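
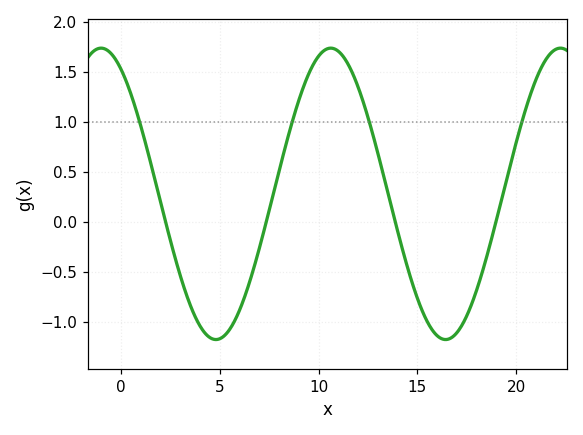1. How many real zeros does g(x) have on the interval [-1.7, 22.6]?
4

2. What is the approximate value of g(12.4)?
1.1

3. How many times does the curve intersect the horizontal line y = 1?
4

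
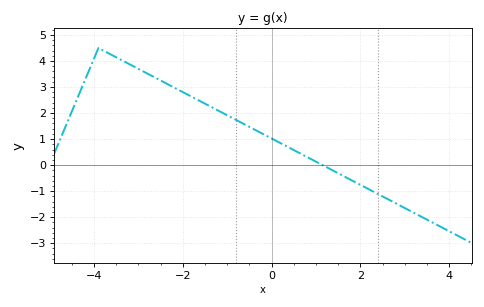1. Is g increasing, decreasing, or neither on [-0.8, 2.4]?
decreasing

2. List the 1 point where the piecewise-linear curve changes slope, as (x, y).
(-3.9, 4.5)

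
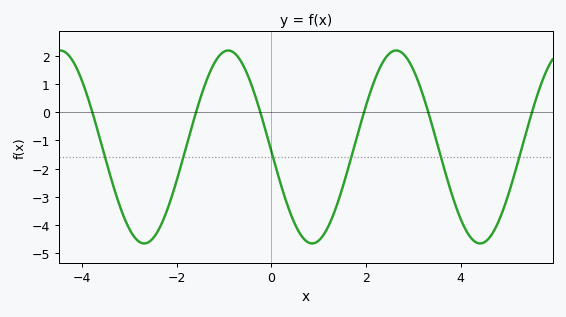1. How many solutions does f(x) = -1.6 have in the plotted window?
6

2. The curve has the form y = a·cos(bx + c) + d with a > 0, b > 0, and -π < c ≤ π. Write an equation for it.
y = 3.42cos(1.77x + 1.61) - 1.23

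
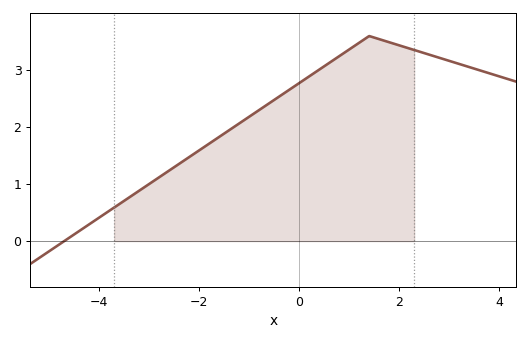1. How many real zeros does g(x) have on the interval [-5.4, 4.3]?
1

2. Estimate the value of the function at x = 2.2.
3.4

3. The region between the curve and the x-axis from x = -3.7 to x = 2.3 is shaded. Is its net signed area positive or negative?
positive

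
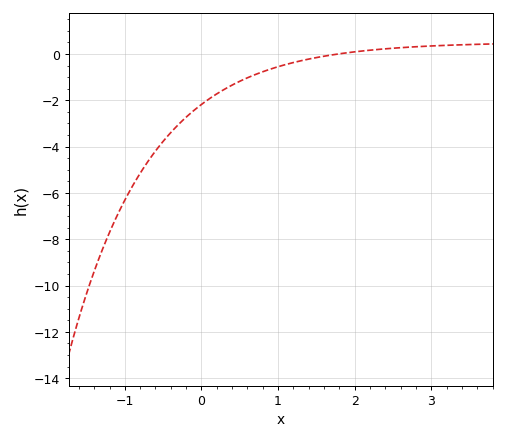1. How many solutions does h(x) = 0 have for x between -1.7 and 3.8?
1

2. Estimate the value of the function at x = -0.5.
-3.77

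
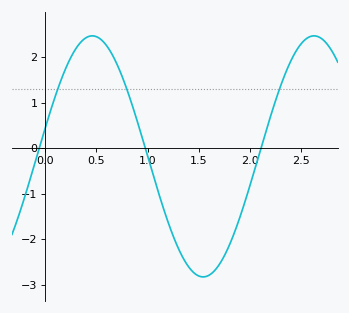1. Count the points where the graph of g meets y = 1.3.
3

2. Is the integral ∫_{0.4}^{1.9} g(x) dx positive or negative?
negative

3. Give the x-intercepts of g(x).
-0.059, 0.977, 2.11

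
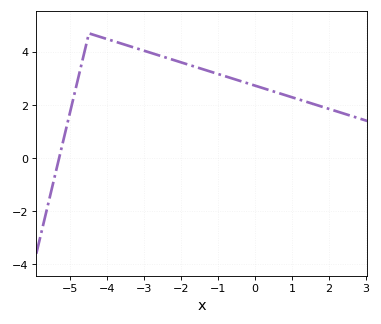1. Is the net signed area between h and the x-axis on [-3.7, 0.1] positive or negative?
positive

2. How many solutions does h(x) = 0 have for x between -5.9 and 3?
1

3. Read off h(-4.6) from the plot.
4.12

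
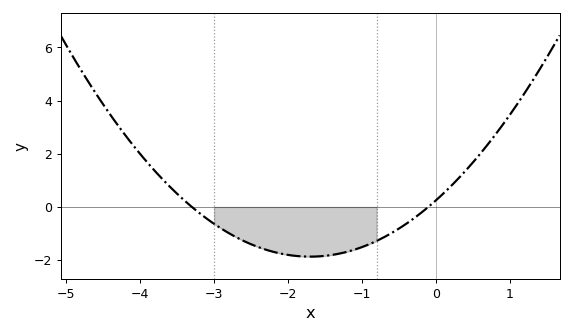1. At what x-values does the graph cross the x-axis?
-3.3, -0.1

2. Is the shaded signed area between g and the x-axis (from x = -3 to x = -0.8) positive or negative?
negative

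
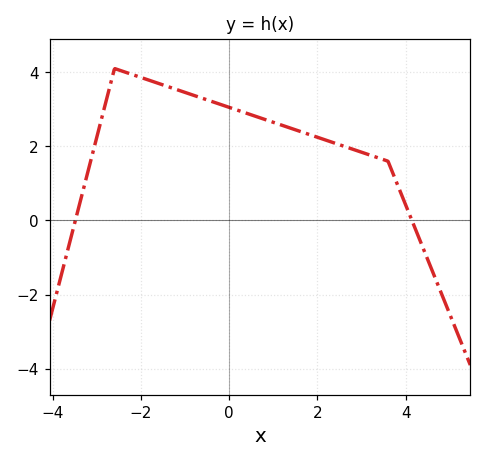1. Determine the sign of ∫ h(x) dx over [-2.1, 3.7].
positive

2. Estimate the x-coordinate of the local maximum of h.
-2.6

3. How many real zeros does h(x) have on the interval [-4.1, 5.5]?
2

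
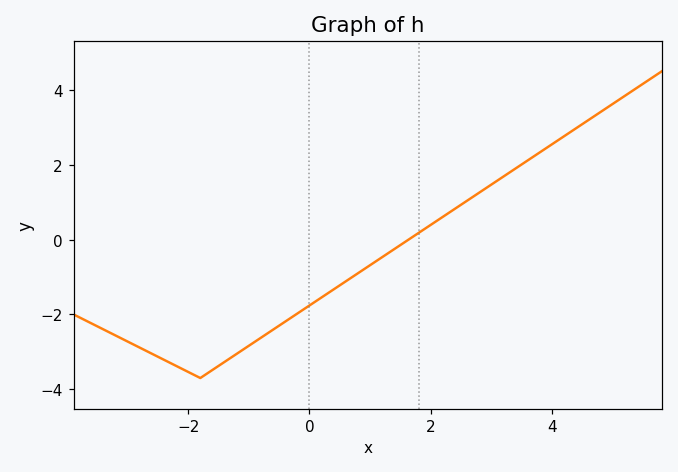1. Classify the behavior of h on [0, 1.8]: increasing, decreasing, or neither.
increasing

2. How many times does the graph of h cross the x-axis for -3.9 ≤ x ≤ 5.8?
1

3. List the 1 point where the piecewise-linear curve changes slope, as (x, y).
(-1.8, -3.7)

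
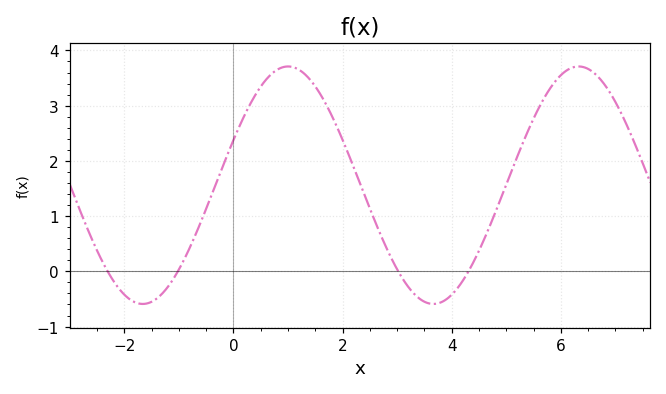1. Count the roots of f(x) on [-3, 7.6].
4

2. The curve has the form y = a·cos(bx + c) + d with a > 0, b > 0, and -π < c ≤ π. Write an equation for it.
y = 2.15cos(1.18x - 1.18) + 1.56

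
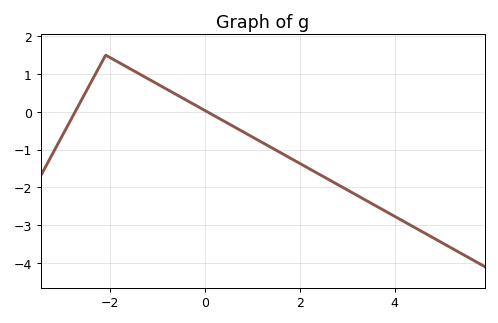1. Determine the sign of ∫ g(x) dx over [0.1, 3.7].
negative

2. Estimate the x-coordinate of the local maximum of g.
-2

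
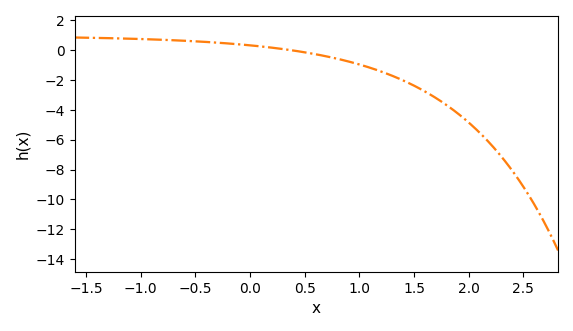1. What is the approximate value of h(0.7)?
-0.4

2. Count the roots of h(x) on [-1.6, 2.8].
1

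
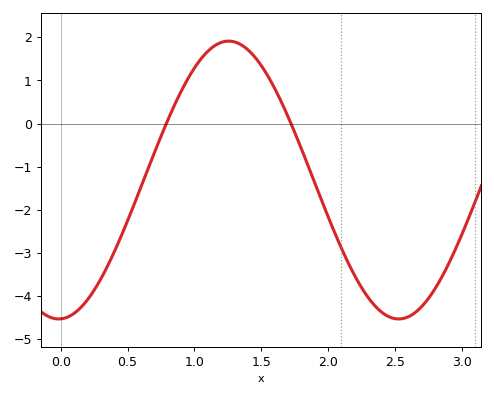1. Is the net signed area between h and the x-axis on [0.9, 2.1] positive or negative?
positive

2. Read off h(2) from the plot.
-2.2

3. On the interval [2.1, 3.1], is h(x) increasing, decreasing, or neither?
neither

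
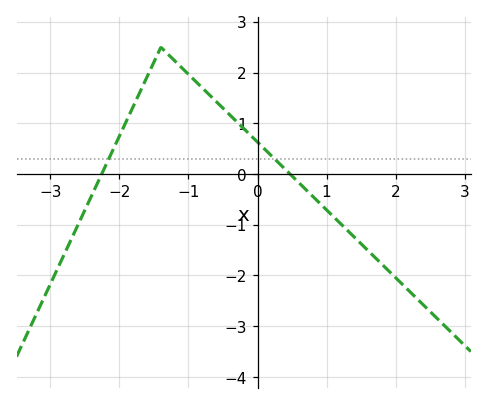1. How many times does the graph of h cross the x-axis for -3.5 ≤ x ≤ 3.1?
2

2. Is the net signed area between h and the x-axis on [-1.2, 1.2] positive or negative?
positive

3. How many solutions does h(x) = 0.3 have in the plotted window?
2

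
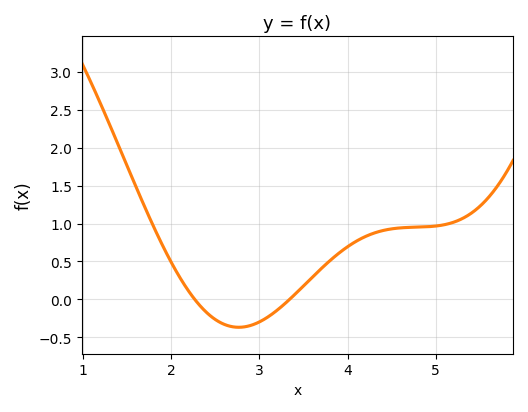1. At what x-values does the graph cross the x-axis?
2.3, 3.3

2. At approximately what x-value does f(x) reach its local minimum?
2.8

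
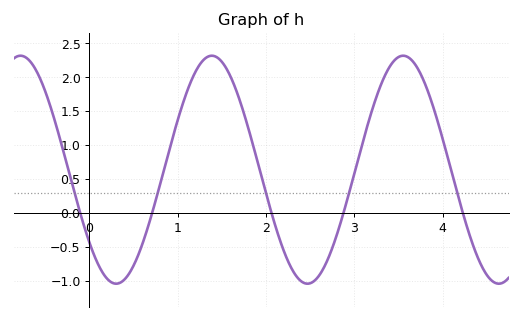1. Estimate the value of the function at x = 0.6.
-0.45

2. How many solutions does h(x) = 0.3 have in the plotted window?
5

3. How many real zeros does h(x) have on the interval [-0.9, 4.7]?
5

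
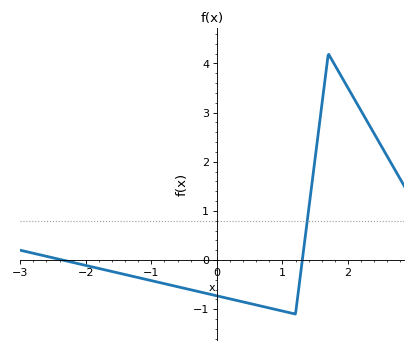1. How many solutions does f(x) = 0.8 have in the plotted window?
1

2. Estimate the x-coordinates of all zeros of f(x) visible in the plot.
-2.36, 1.3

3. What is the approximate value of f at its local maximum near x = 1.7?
4.2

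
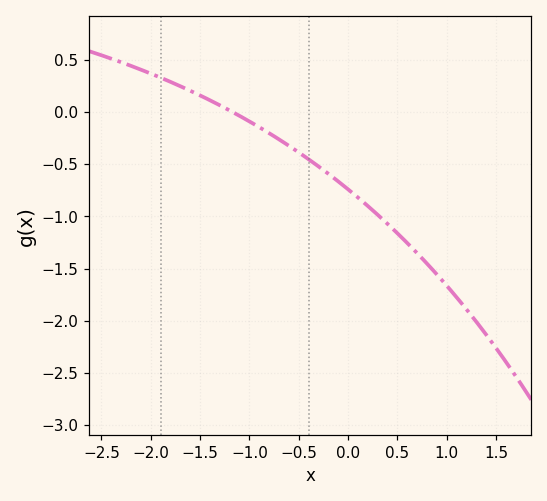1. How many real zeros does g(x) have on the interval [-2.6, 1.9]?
1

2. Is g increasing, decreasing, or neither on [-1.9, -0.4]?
decreasing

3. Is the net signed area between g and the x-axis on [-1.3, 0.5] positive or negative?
negative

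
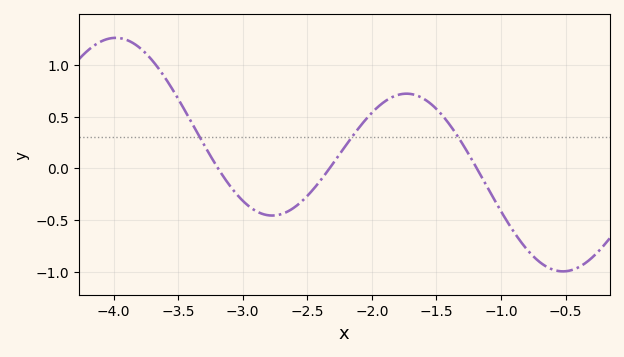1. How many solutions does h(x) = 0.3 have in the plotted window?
3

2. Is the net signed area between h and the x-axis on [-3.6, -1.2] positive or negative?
positive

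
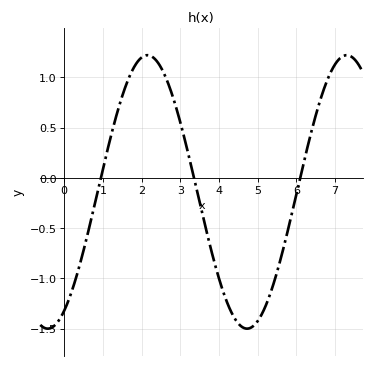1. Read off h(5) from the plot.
-1.42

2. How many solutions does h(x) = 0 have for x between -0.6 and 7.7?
3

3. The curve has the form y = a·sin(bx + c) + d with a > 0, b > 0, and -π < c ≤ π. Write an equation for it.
y = 1.36sin(1.22x - 1.05) - 0.14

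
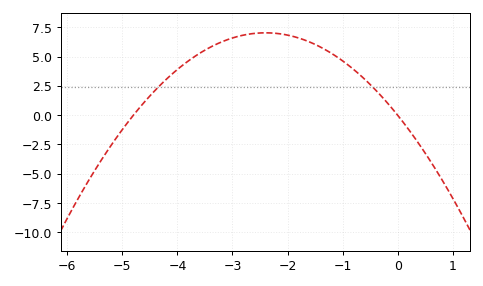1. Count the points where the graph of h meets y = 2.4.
2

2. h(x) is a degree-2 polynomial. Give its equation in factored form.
y = -1.22(x + 4.8)(x - 0)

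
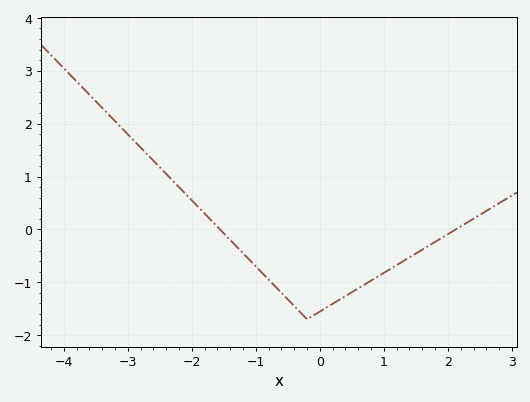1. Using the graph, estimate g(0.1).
-1.48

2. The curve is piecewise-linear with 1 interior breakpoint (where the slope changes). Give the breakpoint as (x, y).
(-0.2, -1.7)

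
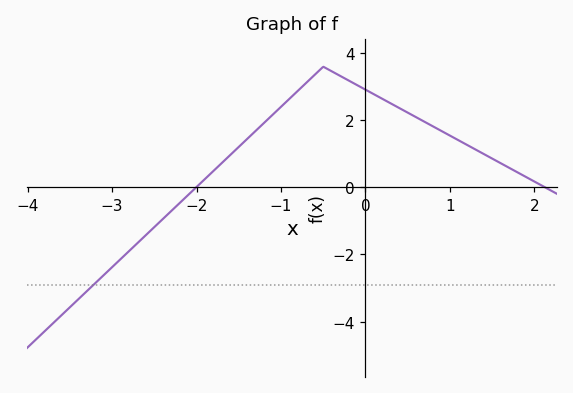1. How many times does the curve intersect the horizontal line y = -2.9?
1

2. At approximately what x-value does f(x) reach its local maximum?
-0.5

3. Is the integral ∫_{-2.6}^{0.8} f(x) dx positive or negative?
positive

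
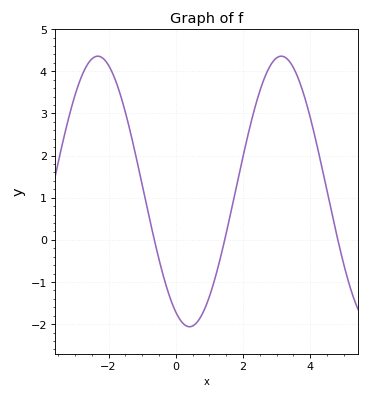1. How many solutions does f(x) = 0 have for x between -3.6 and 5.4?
3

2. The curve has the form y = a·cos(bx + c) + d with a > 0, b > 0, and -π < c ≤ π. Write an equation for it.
y = 3.21cos(1.1x + 2.7) + 1.15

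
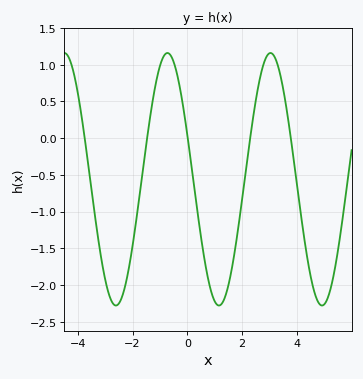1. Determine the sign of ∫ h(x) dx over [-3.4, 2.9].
negative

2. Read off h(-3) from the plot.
-1.92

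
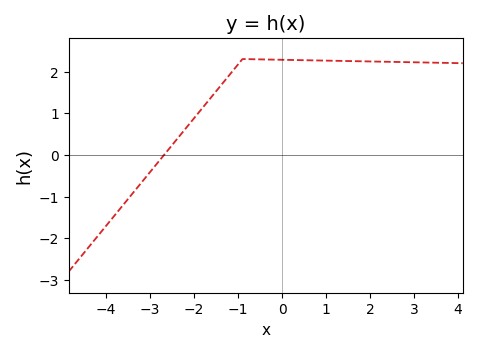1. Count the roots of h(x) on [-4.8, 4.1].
1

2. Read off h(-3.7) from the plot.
-1.3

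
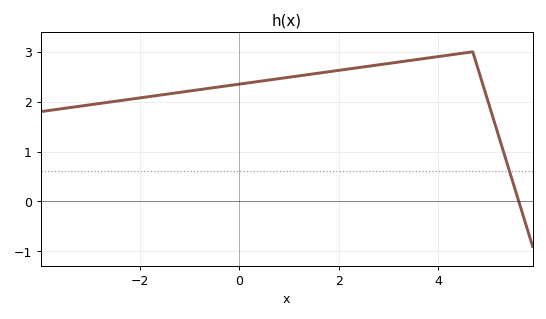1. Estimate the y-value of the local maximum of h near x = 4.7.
3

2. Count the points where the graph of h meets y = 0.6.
1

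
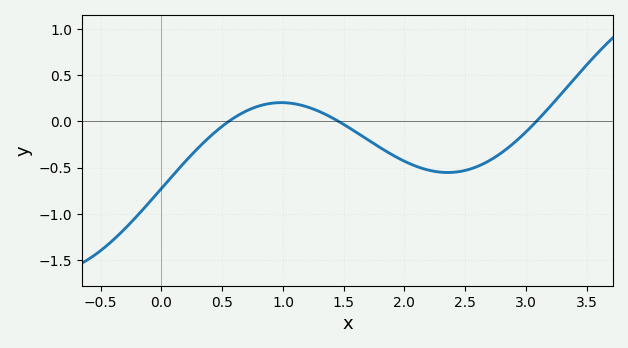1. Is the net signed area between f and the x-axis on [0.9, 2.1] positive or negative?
negative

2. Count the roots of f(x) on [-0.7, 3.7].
3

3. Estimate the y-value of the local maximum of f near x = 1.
0.2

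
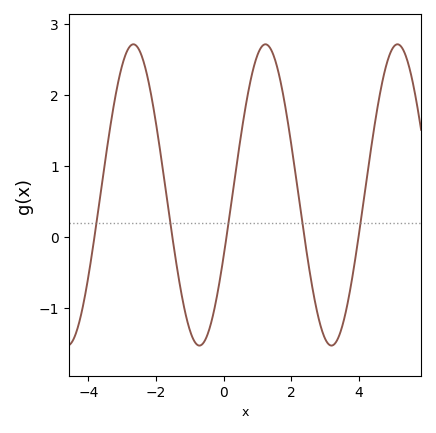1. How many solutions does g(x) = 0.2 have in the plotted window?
5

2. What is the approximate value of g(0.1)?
0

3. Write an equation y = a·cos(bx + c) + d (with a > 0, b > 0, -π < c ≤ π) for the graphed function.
y = 2.12cos(1.6x - 2) + 0.59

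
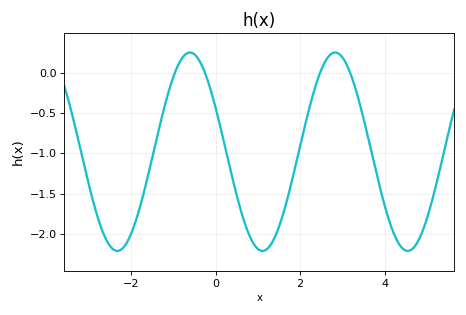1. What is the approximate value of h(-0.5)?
0.226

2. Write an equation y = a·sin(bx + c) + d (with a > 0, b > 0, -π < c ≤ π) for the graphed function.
y = 1.23sin(1.83x + 2.68) - 0.98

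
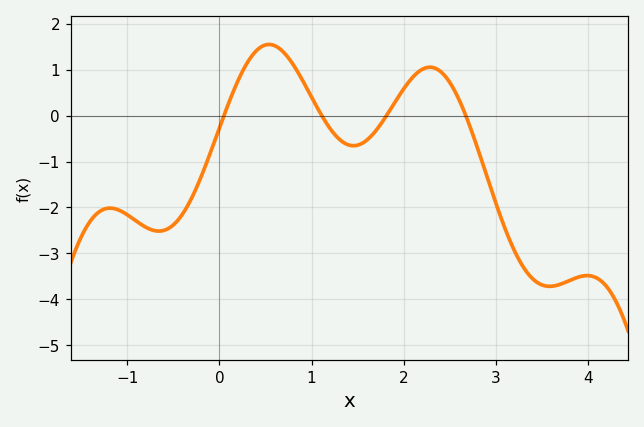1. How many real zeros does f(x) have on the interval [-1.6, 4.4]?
4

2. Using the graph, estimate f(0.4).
1.4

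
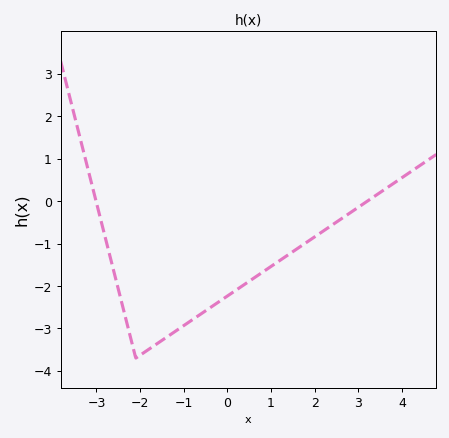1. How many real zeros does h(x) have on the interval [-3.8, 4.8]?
2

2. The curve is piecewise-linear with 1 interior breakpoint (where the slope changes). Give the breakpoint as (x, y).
(-2.1, -3.7)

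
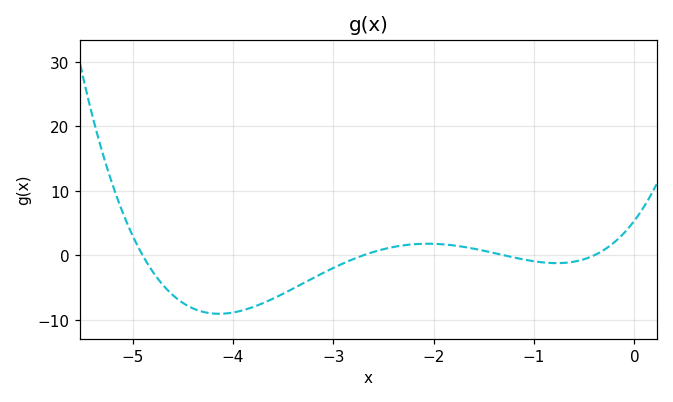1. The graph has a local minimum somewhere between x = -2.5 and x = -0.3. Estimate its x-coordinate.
-0.775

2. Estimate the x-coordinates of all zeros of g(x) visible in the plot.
-4.9, -2.7, -1.3, -0.4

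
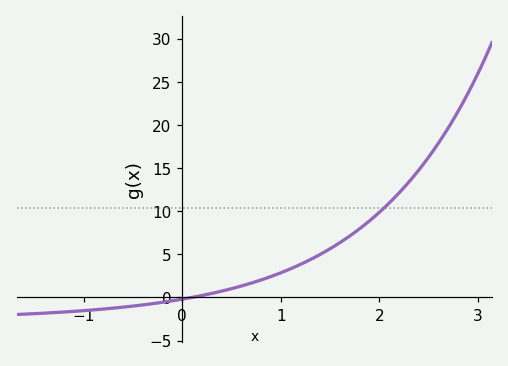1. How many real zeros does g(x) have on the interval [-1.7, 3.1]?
1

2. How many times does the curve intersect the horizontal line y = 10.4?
1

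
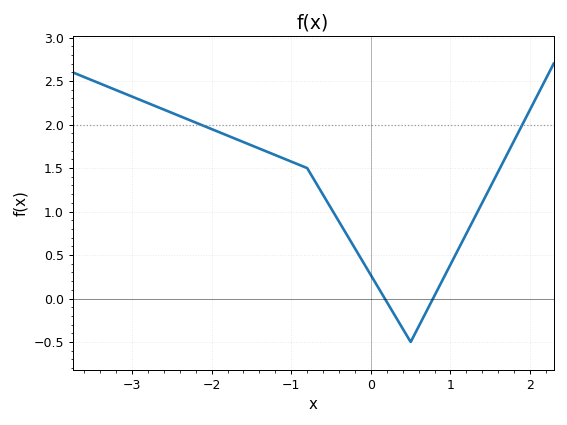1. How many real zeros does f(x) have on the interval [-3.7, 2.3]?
2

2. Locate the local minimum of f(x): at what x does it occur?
0.5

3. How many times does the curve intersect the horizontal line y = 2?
2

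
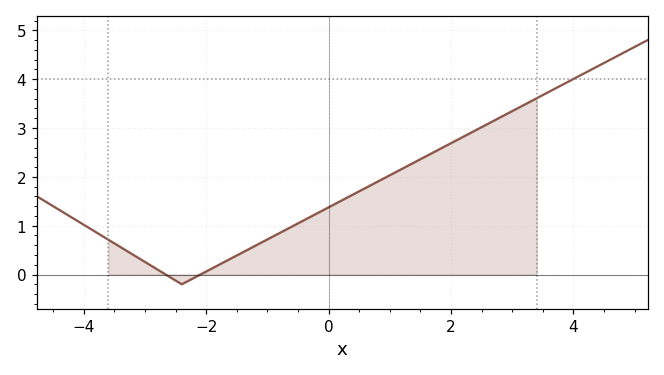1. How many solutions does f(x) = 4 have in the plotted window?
1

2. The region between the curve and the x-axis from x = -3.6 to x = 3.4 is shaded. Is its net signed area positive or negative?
positive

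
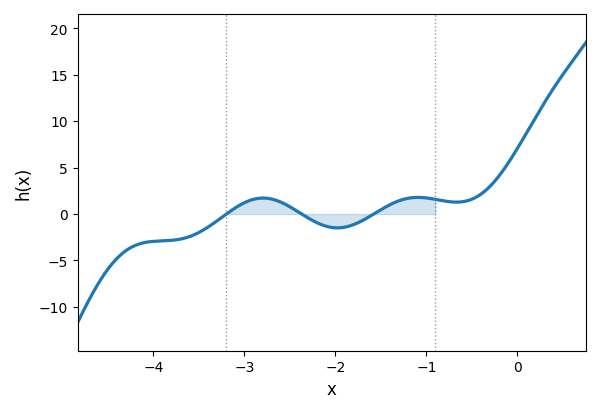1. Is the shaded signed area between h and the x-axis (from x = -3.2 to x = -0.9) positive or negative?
positive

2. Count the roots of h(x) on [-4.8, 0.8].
3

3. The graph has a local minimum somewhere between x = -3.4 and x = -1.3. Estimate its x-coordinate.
-2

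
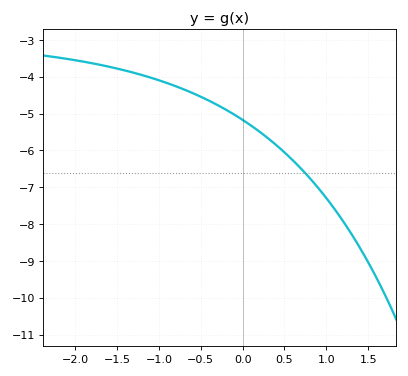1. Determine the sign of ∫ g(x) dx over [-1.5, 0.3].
negative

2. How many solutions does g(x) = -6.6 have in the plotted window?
1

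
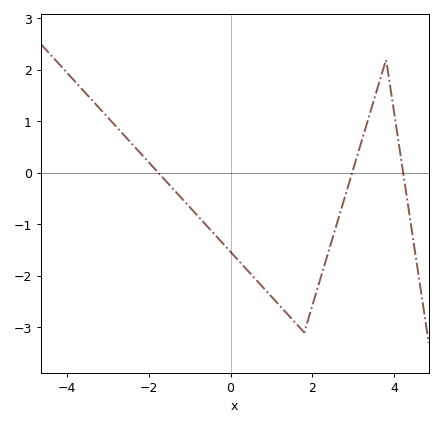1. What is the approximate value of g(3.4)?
1.1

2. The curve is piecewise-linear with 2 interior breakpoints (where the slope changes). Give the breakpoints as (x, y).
(1.8, -3.1); (3.8, 2.2)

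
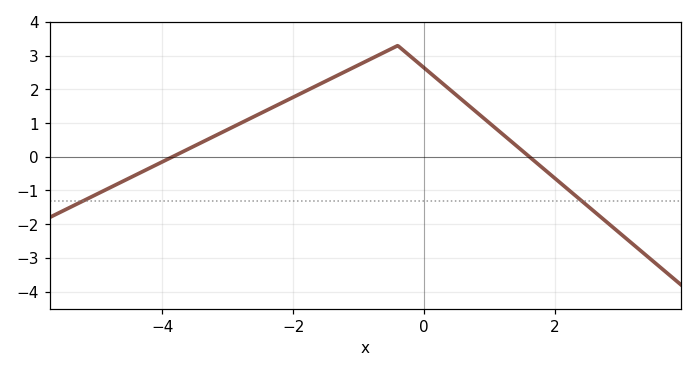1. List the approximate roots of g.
-3.8, 1.6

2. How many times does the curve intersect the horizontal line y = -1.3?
2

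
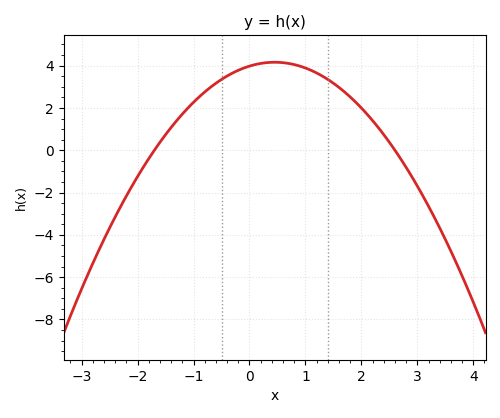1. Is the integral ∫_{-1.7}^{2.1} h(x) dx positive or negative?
positive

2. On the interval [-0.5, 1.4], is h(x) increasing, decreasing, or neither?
neither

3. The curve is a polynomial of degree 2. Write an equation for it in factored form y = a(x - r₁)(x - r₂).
y = -0.9(x + 1.7)(x - 2.6)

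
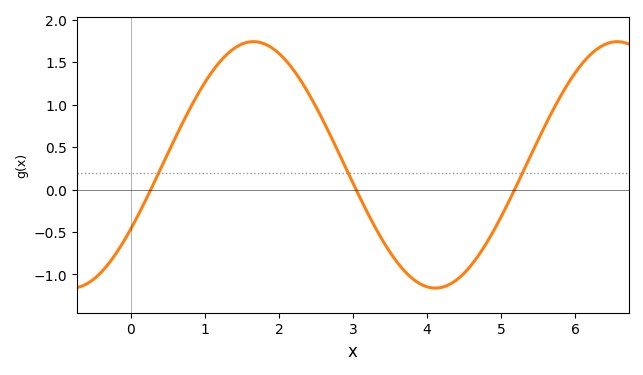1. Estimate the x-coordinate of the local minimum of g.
4.11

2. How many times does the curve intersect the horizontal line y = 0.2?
3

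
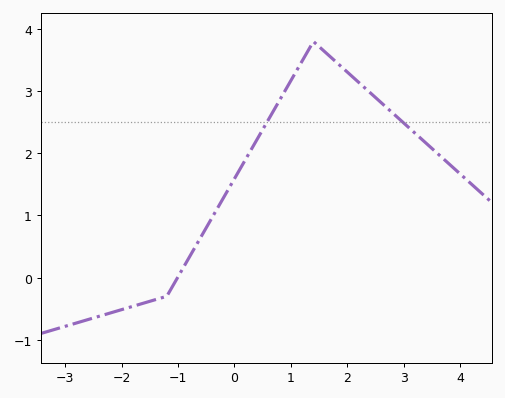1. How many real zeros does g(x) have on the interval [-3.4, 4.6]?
1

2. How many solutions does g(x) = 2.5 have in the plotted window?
2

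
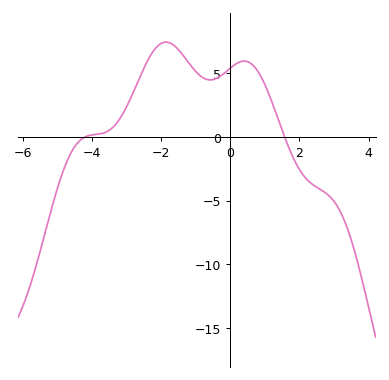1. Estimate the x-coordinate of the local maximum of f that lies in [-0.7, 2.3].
0.403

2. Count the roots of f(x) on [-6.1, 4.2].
2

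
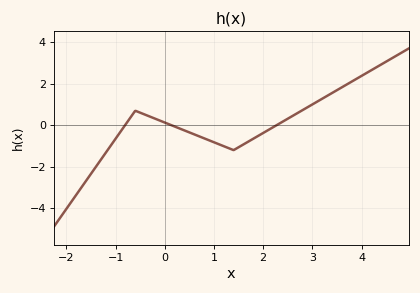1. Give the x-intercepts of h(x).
-0.8, 0.1, 2.3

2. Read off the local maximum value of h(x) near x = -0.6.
0.6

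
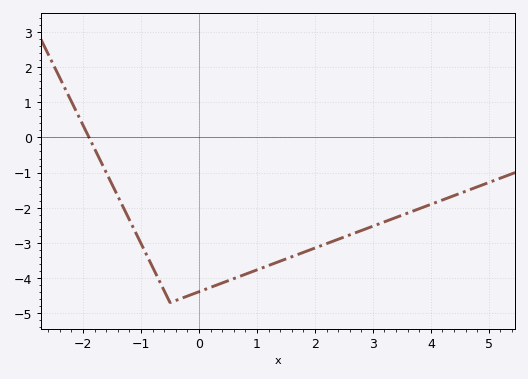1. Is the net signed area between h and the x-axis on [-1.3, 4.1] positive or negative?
negative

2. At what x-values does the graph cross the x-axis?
-1.9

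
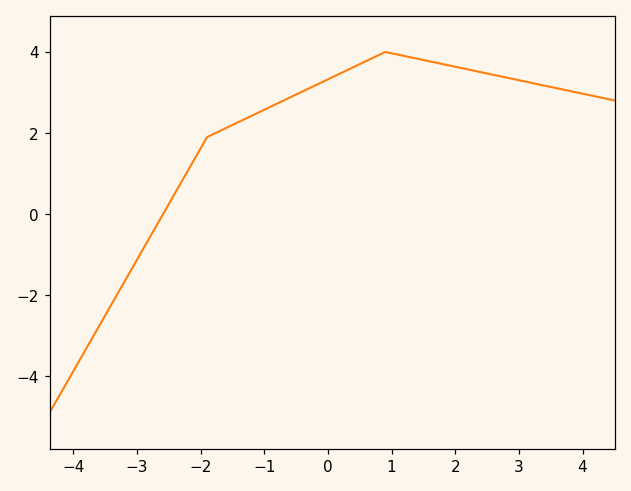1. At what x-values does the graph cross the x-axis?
-2.59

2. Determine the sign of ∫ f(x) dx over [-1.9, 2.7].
positive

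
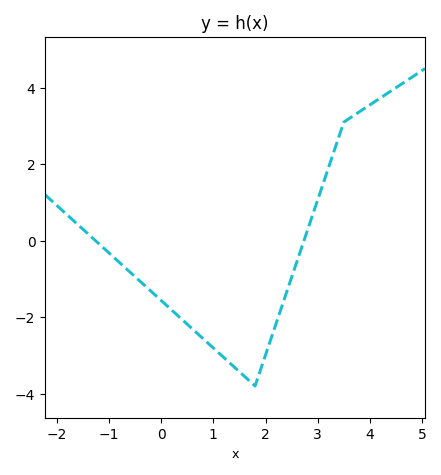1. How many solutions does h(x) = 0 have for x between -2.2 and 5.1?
2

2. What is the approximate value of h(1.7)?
-3.68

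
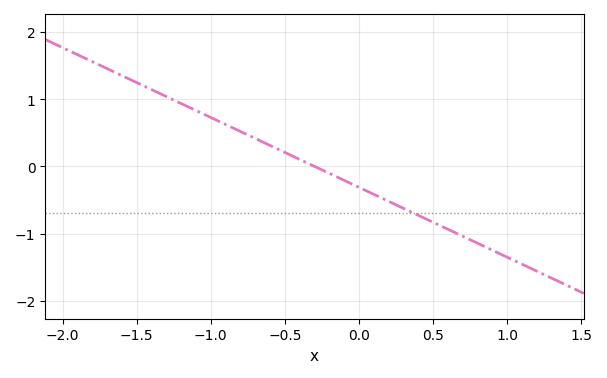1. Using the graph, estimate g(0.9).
-1.2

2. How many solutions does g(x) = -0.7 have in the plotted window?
1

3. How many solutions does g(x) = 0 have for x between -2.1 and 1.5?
1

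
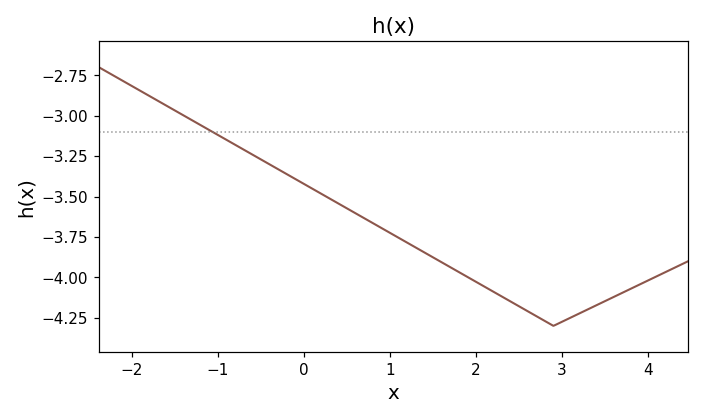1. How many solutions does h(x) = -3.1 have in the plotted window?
1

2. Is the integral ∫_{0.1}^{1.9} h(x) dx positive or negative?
negative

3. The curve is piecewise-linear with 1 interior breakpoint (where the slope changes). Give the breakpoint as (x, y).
(2.9, -4.3)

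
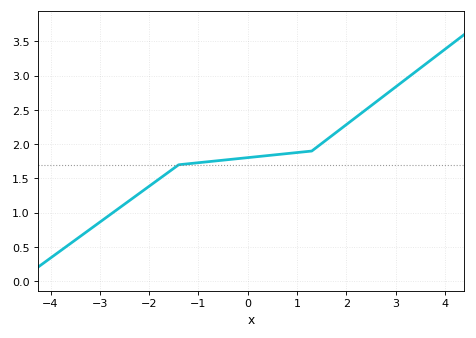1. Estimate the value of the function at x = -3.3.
0.705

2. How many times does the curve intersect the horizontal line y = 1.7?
1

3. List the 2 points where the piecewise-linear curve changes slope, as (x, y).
(-1.4, 1.7); (1.3, 1.9)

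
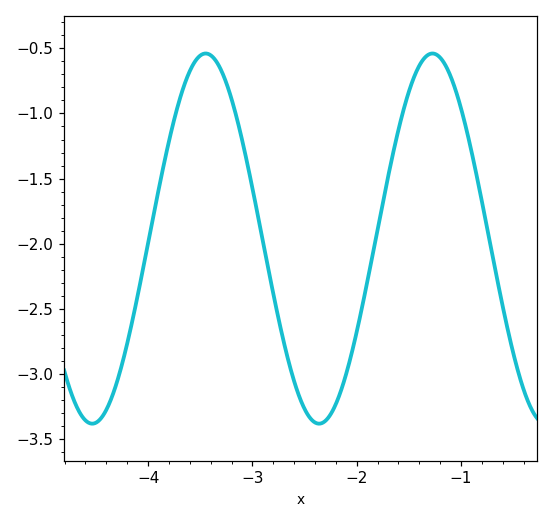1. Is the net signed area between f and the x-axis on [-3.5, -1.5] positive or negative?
negative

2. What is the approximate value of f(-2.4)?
-3.37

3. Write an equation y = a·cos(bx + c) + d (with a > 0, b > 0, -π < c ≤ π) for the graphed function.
y = 1.42cos(2.89x - 2.6) - 1.96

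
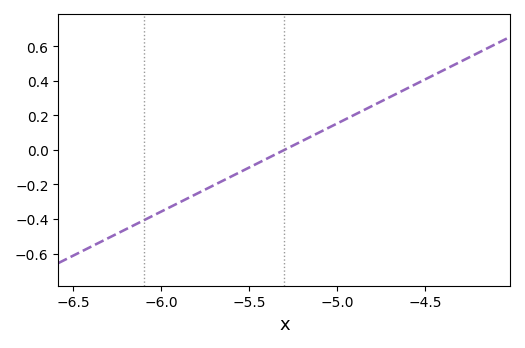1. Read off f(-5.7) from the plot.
-0.2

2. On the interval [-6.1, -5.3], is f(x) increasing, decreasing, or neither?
increasing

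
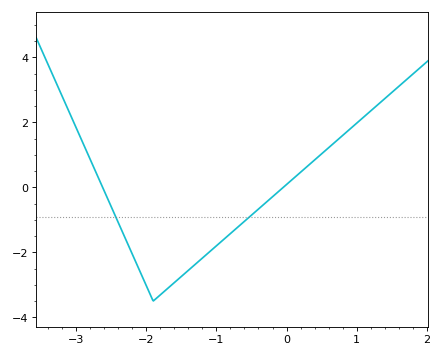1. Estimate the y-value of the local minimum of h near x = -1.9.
-3.4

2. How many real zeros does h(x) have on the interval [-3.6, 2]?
2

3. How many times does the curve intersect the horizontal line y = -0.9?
2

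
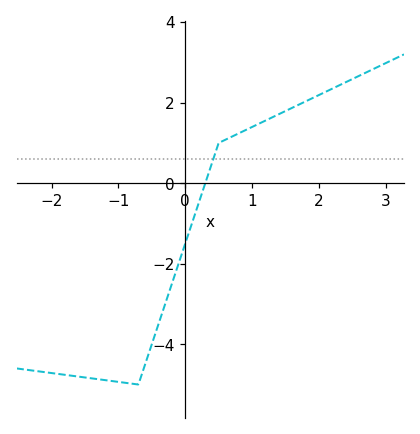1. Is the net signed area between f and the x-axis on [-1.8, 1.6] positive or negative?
negative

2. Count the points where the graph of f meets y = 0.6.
1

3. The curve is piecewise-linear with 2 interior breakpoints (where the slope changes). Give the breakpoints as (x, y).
(-0.7, -5); (0.5, 1)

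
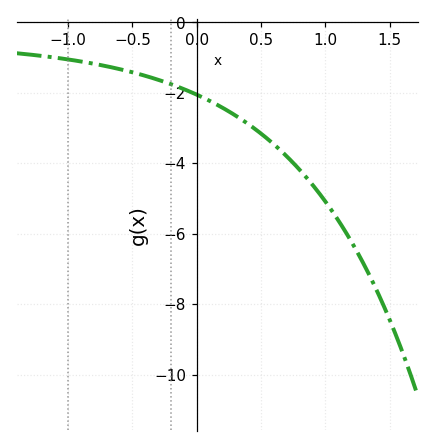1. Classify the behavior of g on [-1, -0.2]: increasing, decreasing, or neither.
decreasing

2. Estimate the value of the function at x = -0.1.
-1.8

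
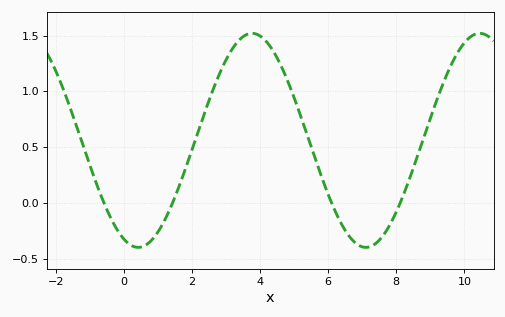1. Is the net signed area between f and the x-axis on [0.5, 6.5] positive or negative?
positive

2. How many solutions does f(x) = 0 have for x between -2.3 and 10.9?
4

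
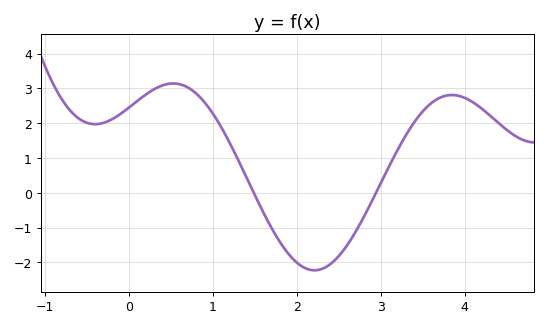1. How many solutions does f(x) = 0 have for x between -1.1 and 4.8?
2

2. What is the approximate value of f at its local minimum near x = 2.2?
-2.2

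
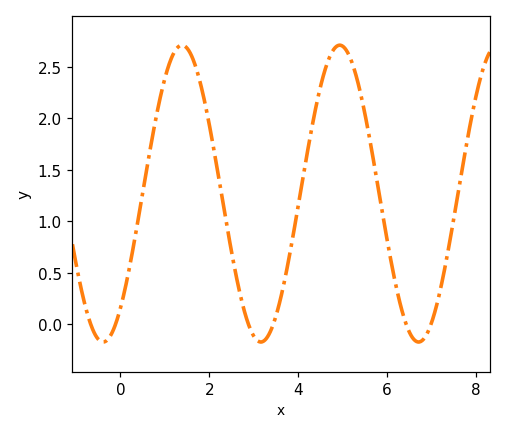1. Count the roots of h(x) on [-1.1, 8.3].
6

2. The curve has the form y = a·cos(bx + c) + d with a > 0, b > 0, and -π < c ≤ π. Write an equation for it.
y = 1.44cos(1.77x - 2.45) + 1.27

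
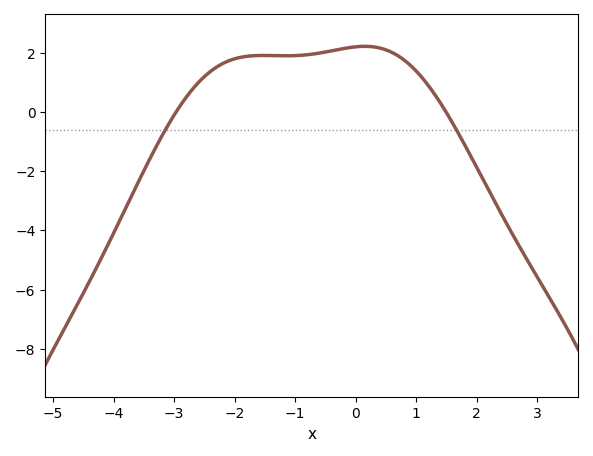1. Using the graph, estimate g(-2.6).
1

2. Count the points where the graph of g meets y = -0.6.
2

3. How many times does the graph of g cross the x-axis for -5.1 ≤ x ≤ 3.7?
2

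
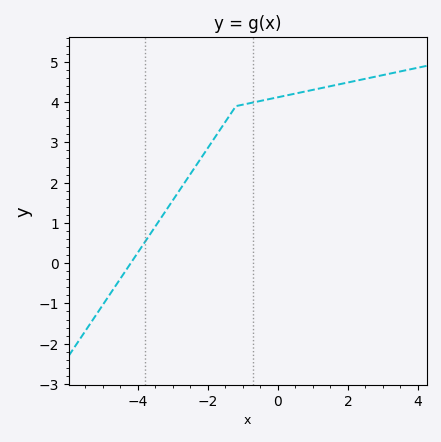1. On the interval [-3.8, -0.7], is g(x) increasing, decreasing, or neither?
increasing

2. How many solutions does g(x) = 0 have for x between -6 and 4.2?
1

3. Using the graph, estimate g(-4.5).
-0.4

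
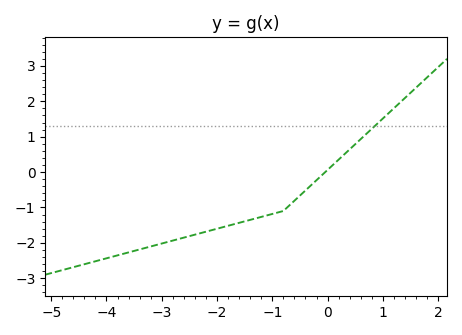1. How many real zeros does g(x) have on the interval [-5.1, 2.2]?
1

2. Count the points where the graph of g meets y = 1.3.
1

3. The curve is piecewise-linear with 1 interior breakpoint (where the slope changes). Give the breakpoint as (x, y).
(-0.8, -1.1)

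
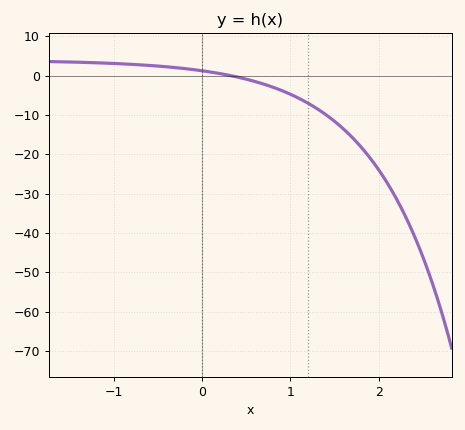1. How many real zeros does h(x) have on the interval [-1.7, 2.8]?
1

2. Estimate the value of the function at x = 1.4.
-9.94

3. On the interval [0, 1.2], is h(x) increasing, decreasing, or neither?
decreasing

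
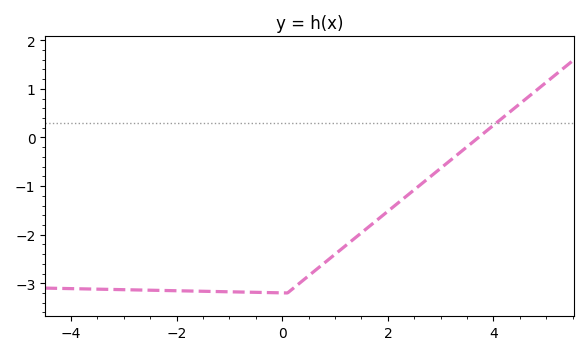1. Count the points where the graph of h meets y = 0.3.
1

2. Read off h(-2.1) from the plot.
-3.2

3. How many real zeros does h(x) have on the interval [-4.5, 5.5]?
1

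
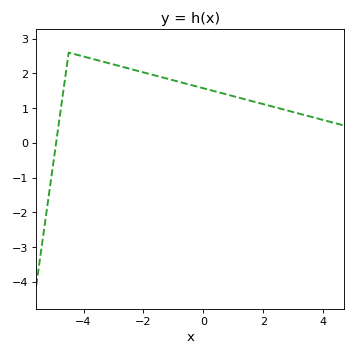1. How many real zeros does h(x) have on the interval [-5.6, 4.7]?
1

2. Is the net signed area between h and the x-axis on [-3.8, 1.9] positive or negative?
positive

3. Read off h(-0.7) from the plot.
1.73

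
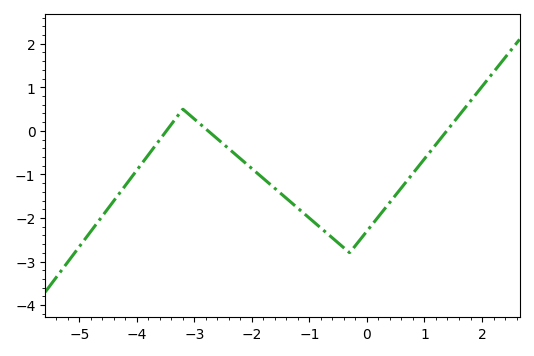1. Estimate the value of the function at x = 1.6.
0.4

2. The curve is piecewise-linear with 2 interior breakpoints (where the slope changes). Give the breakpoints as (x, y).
(-3.2, 0.5); (-0.3, -2.8)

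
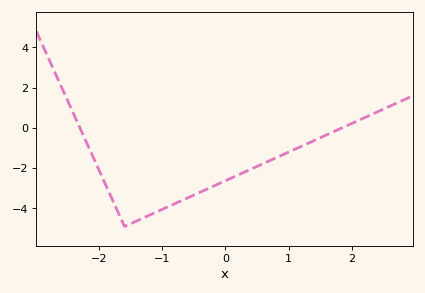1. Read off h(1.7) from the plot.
-0.21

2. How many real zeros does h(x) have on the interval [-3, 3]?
2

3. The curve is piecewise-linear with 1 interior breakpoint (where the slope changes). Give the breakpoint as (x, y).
(-1.6, -4.9)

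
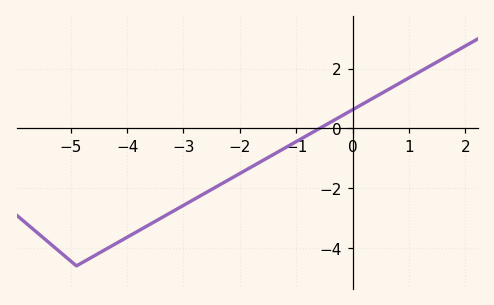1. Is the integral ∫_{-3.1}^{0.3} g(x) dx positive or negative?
negative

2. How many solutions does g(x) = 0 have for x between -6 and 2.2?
1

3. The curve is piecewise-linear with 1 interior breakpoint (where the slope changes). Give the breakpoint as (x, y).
(-4.9, -4.6)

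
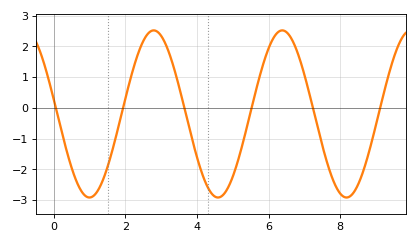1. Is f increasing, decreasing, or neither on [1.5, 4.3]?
neither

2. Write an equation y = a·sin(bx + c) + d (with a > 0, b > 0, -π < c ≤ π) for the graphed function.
y = 2.72sin(1.8x + 3) - 0.2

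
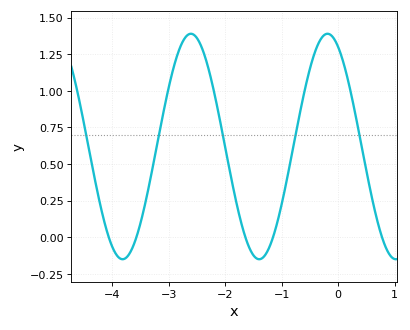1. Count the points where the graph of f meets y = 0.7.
5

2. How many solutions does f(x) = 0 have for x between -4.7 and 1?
5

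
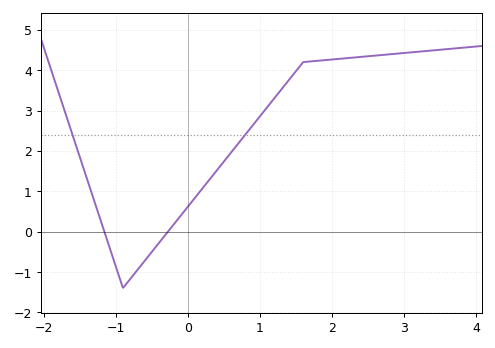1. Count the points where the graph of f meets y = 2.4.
2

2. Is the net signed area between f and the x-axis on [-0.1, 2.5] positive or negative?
positive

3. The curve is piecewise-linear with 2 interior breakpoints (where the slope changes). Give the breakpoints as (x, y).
(-0.9, -1.4); (1.6, 4.2)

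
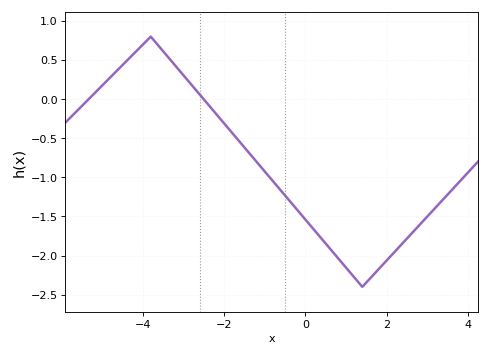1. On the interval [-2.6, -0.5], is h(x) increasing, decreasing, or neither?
decreasing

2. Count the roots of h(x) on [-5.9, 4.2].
2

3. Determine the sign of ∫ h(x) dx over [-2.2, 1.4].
negative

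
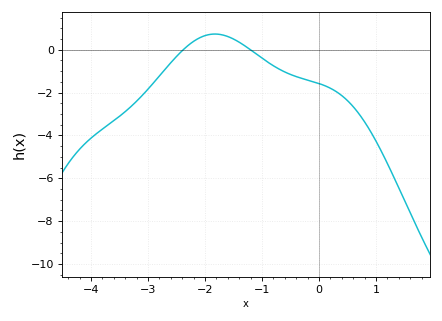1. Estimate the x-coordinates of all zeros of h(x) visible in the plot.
-2.4, -1.2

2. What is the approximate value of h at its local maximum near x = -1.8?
0.8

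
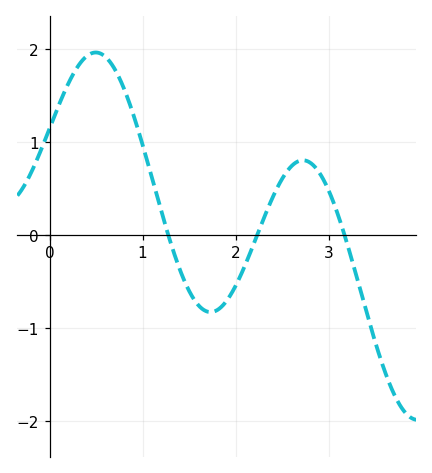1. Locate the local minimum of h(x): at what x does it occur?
1.7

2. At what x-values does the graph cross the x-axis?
1.3, 2.2, 3.2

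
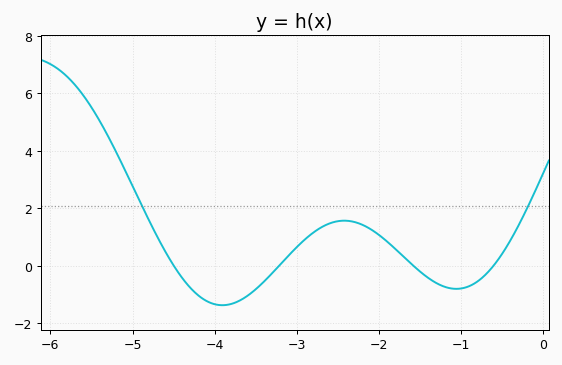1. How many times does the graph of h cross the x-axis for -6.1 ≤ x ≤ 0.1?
4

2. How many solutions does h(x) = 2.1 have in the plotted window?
2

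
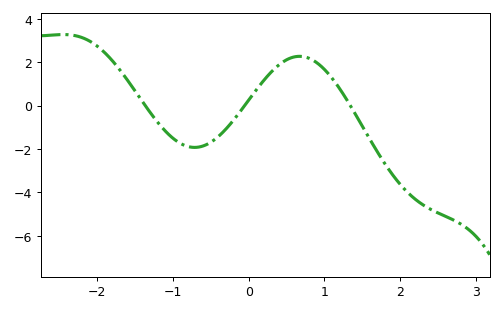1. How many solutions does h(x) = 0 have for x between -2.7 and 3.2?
3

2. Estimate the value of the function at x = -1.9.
2.43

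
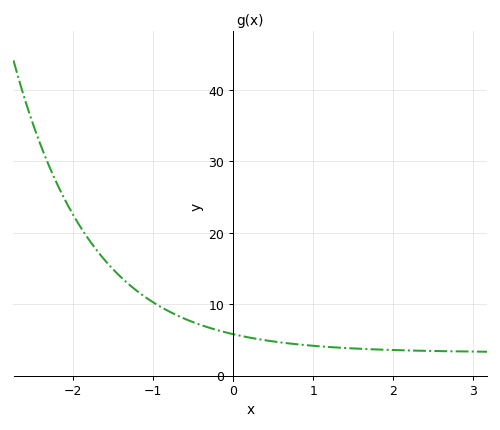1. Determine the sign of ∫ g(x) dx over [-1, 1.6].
positive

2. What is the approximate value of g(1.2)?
4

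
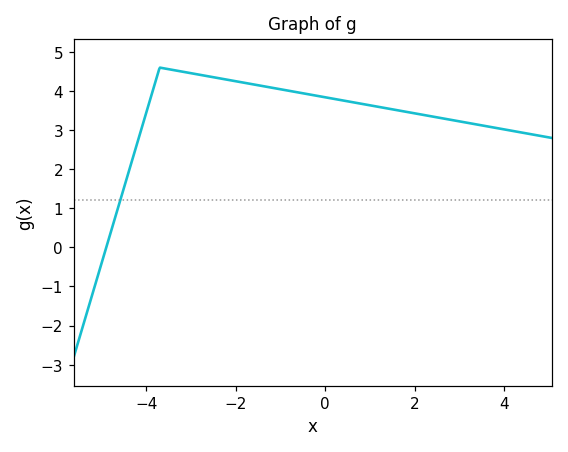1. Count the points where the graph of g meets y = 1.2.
1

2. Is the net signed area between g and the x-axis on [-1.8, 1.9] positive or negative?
positive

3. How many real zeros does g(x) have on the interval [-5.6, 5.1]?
1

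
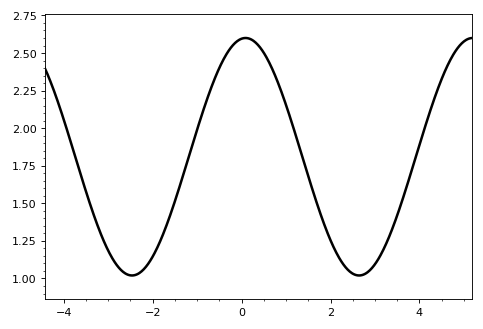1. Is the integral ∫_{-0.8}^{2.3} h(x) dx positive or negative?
positive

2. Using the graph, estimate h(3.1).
1.14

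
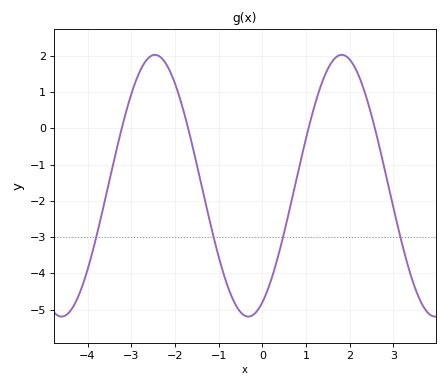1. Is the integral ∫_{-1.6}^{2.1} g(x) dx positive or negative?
negative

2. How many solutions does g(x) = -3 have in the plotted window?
4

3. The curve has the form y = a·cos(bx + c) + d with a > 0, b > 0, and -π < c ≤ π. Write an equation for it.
y = 3.61cos(1.5x - 2.7) - 1.58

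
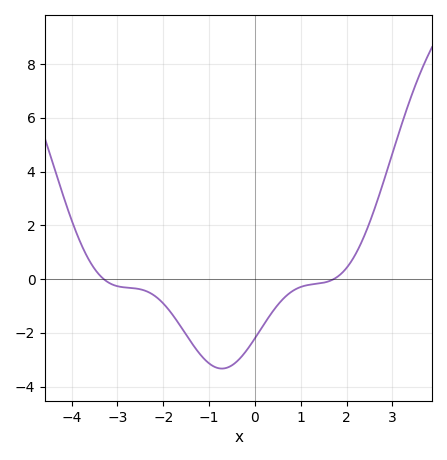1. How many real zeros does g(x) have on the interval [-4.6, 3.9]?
2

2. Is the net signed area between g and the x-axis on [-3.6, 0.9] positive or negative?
negative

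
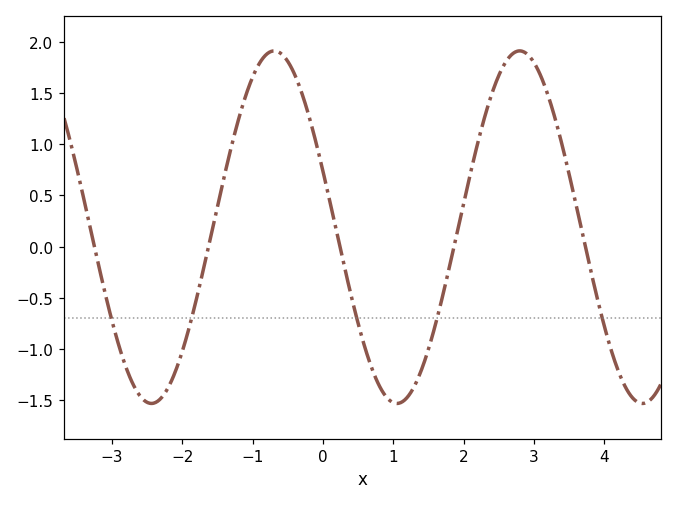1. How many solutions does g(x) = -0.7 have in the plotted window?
5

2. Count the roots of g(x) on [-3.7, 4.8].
5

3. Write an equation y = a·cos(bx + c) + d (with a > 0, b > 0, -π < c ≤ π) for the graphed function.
y = 1.72cos(1.8x + 1.25) + 0.19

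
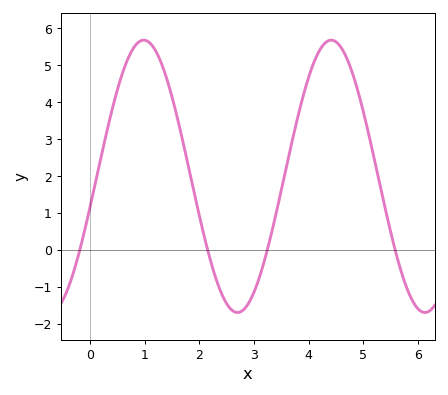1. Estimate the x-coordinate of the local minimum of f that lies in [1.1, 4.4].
2.7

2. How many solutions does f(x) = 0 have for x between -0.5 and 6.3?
4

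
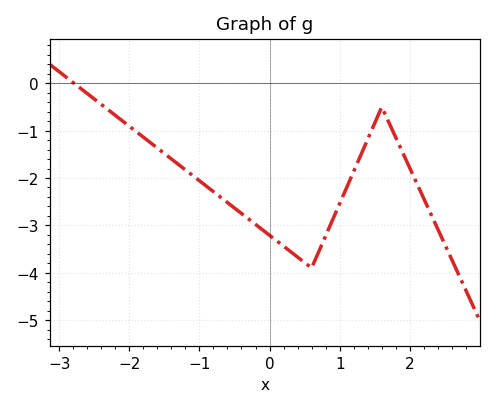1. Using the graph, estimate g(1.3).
-1.5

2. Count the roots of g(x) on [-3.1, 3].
1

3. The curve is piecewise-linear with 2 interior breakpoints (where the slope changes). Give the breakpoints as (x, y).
(0.6, -3.9); (1.6, -0.5)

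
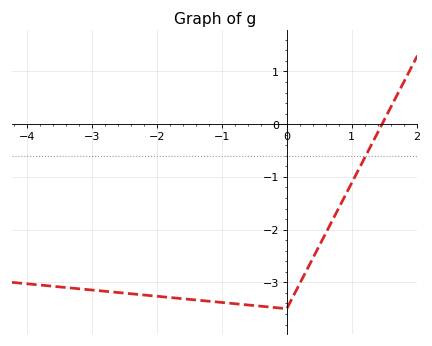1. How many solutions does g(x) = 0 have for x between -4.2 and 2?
1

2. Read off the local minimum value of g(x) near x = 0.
-3.5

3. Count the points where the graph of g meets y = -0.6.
1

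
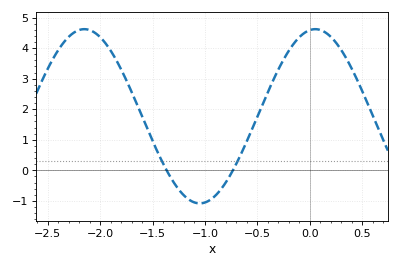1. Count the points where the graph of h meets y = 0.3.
2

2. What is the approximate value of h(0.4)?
3.3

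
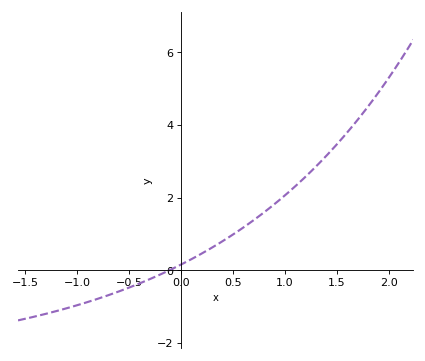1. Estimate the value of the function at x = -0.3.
-0.24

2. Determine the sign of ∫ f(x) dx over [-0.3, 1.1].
positive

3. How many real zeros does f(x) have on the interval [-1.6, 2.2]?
1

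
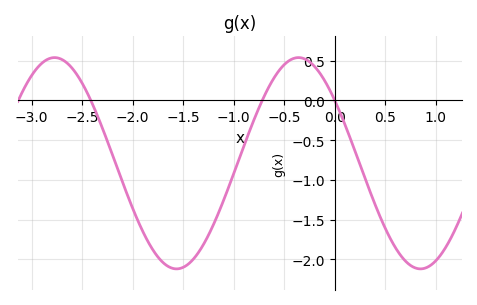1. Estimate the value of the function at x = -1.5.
-2.1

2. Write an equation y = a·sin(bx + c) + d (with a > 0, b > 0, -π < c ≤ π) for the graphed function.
y = 1.33sin(2.6x + 2.5) - 0.79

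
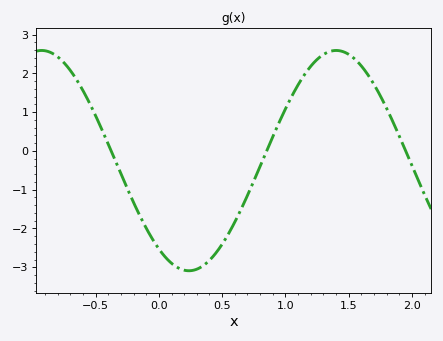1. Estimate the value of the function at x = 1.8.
1.1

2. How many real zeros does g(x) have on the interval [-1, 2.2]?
3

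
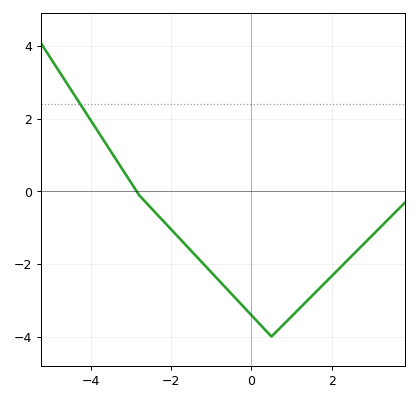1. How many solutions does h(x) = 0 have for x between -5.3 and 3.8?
1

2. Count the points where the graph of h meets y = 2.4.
1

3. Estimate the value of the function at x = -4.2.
2.3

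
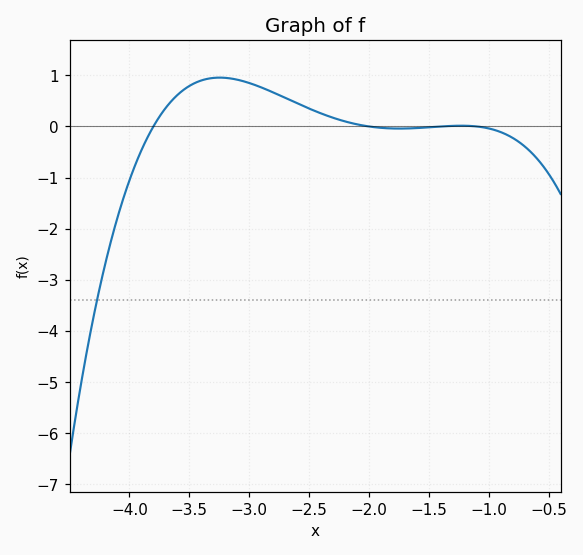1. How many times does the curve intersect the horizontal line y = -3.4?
1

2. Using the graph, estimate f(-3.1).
0.916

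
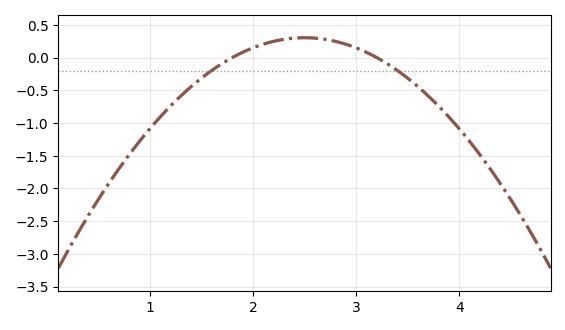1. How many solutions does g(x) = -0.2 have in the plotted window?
2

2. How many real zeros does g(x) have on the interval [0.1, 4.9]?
2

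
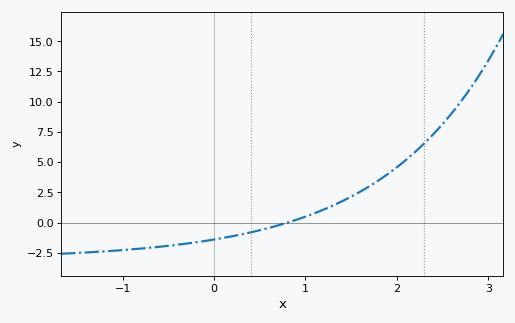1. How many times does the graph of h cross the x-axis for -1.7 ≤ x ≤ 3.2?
1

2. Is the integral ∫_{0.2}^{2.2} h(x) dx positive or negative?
positive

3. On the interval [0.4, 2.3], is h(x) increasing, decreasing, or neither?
increasing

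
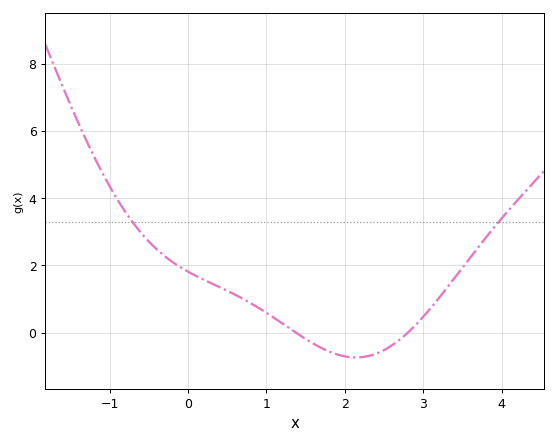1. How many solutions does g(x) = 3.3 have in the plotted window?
2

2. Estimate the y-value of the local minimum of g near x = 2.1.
-0.737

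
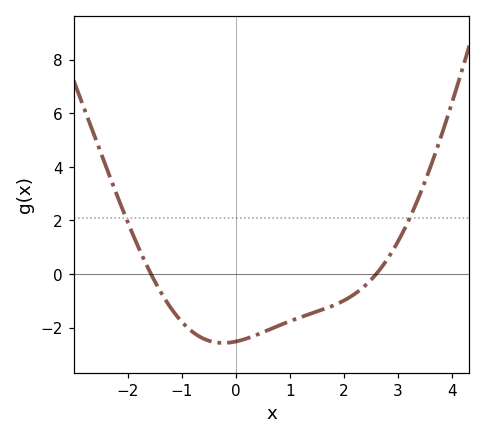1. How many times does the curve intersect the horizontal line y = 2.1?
2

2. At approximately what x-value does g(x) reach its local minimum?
-0.2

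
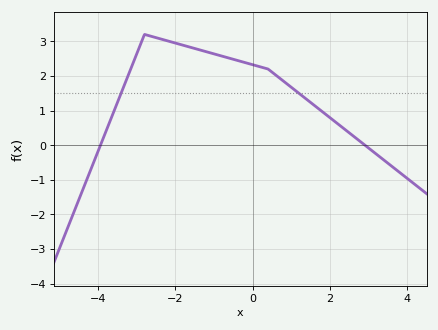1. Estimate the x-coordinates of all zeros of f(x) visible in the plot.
-4, 3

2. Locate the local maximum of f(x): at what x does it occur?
-2.8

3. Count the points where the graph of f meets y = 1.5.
2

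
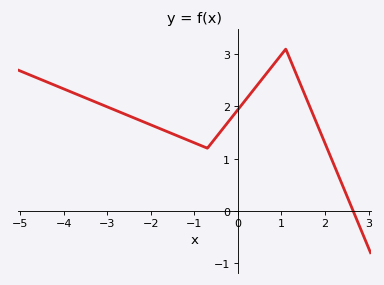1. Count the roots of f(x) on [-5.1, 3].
1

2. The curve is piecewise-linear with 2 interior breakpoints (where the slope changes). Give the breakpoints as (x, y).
(-0.7, 1.2); (1.1, 3.1)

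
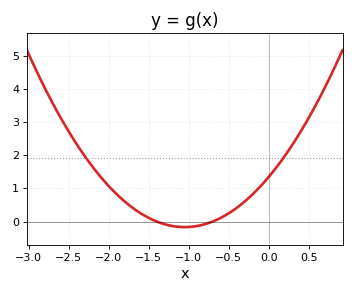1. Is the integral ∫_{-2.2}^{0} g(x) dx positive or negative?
positive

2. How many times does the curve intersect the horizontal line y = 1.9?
2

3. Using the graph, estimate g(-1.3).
-0.082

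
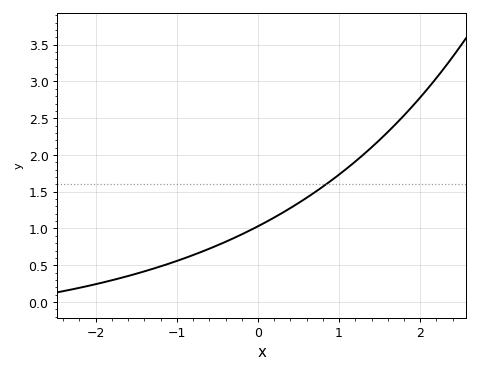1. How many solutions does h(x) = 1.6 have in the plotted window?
1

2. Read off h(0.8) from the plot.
1.55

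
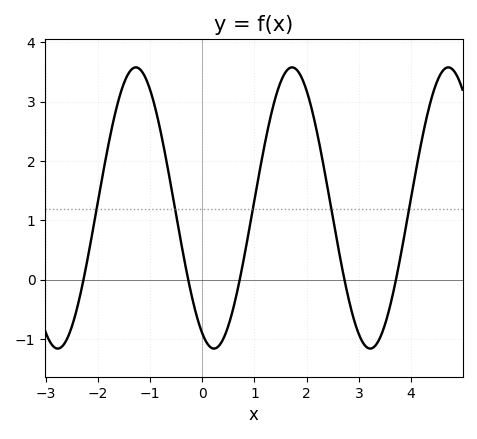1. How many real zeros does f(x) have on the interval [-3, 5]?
5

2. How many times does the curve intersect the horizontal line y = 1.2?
5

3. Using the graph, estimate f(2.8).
-0.311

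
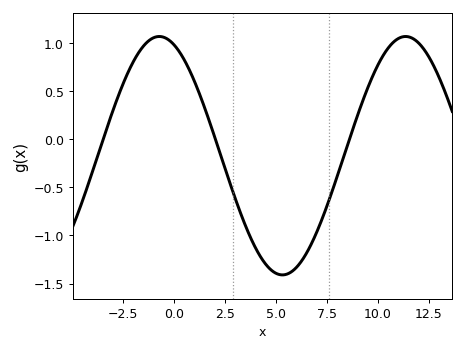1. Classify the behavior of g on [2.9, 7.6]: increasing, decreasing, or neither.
neither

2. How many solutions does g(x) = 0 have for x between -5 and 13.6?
3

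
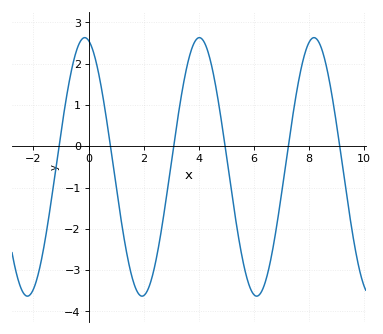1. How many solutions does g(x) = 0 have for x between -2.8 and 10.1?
6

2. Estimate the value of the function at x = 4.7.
1.1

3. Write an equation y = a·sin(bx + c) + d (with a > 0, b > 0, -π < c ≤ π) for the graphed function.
y = 3.13sin(1.5x + 1.8) - 0.5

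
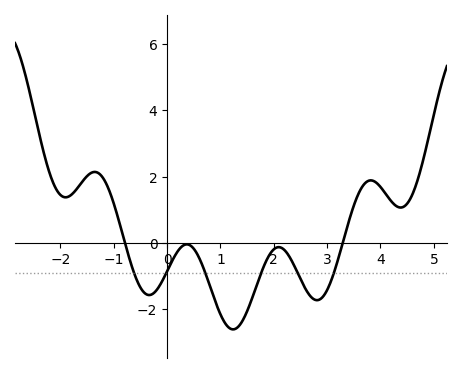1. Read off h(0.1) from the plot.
-0.526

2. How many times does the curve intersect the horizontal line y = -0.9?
6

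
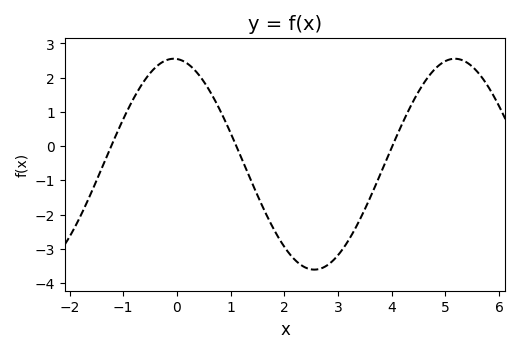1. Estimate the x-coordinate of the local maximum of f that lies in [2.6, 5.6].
5.18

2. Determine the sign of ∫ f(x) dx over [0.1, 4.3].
negative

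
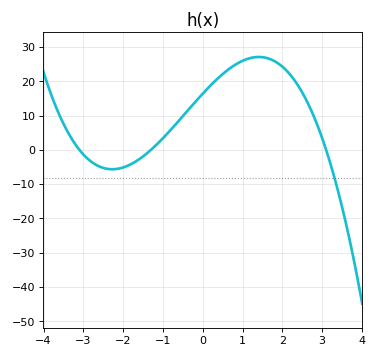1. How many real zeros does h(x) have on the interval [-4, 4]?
3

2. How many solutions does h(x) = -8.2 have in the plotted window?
1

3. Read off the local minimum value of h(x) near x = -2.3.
-6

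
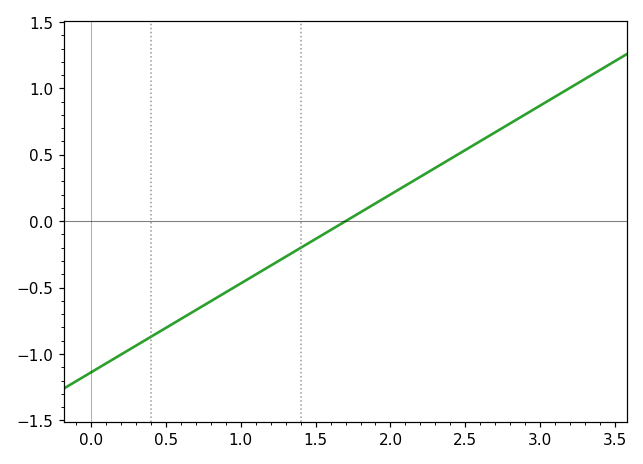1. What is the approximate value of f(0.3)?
-0.95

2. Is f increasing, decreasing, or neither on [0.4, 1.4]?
increasing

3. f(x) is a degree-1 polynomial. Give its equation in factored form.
y = 0.67(x - 1.7)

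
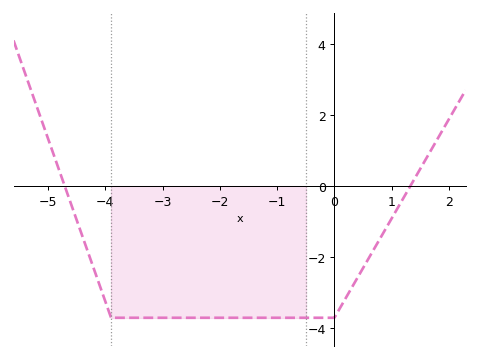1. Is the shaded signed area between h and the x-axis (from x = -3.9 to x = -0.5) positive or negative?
negative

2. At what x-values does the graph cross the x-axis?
-4.71, 1.32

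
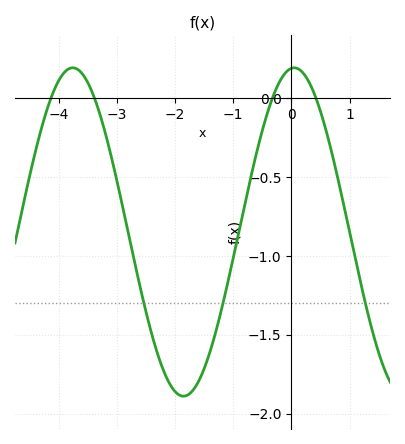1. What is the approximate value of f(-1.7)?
-1.85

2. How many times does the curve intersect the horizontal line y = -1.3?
3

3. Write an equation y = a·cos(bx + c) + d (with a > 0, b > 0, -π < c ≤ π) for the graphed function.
y = 1.04cos(1.6x - 0.08) - 0.85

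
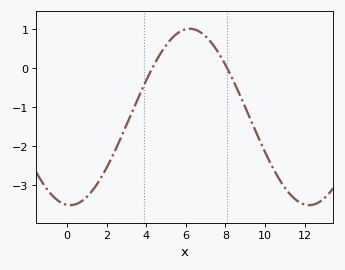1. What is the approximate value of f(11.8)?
-3.45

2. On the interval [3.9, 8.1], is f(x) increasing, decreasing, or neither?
neither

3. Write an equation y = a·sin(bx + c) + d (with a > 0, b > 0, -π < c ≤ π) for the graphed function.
y = 2.26sin(0.52x - 1.65) - 1.25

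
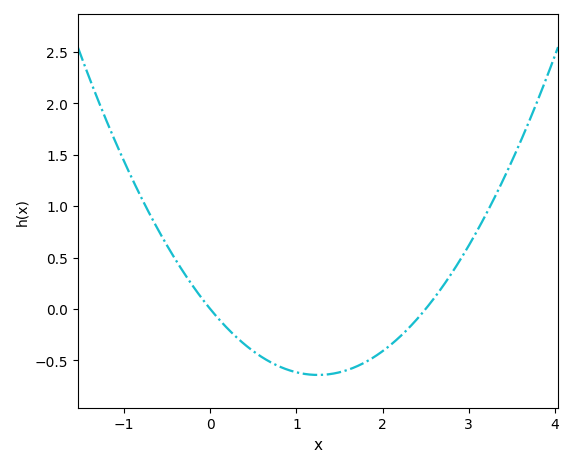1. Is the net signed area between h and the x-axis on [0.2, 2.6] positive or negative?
negative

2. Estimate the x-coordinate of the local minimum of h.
1.25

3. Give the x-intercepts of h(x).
0, 2.5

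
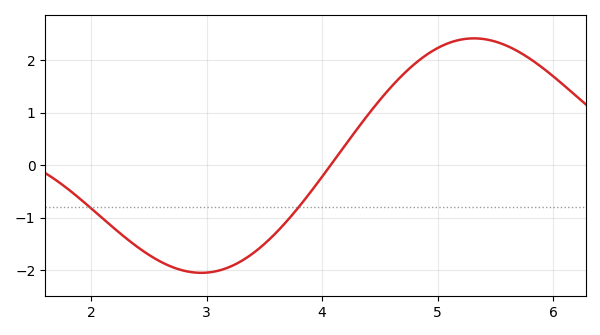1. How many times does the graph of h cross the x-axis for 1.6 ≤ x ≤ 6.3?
1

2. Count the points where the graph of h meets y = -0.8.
2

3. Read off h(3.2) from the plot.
-1.94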